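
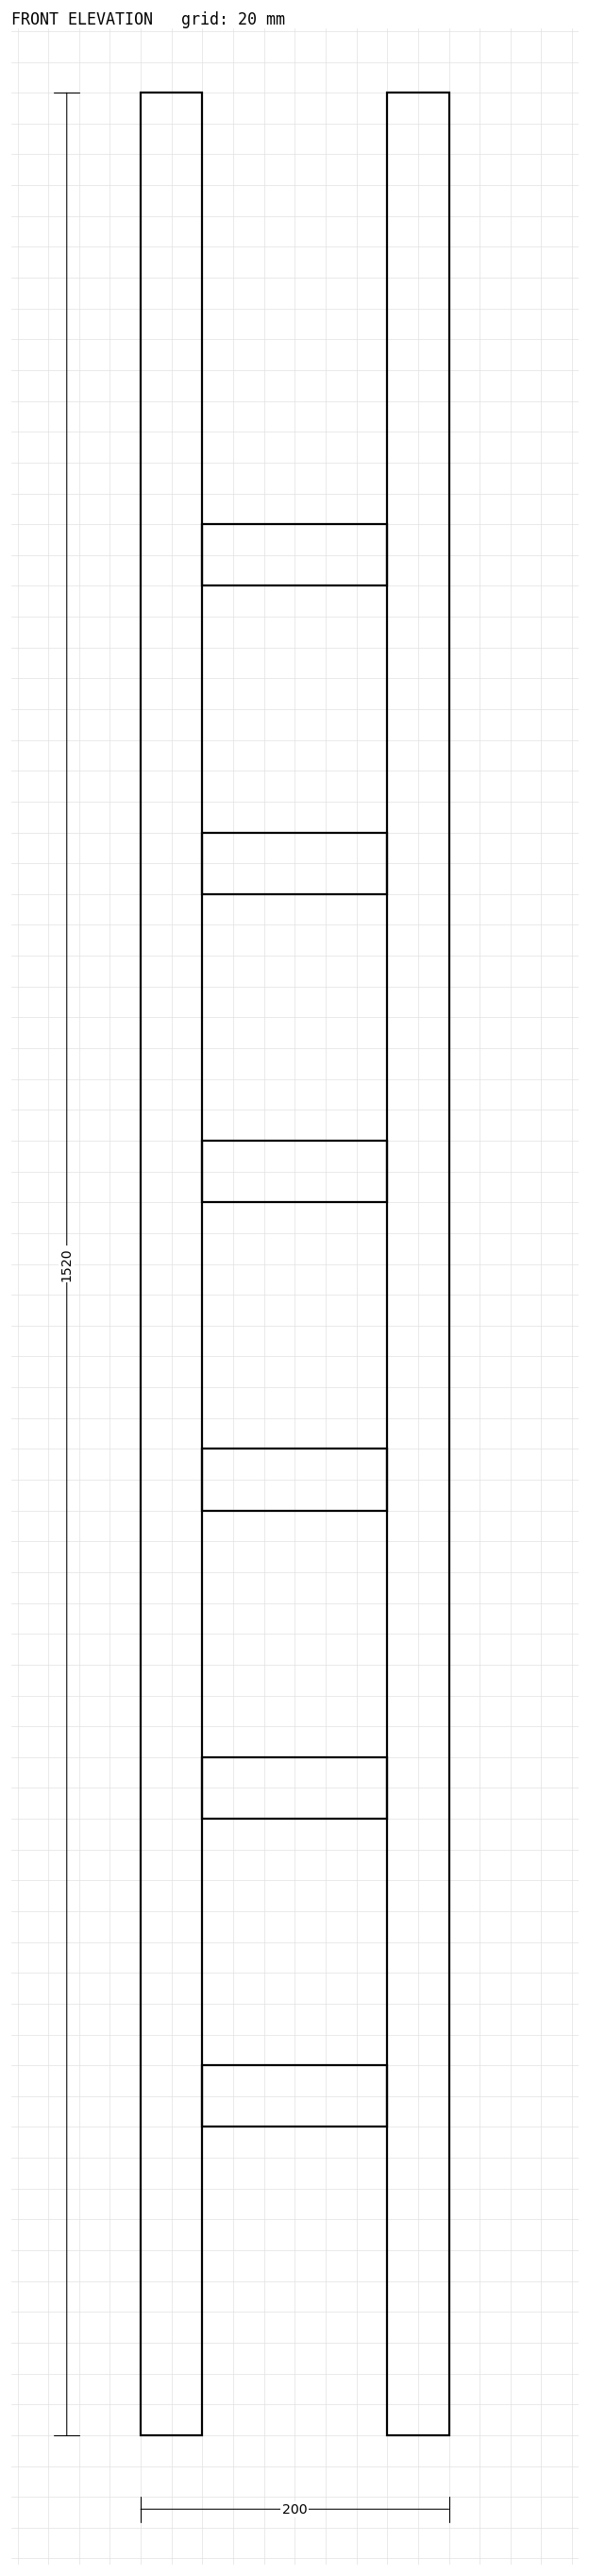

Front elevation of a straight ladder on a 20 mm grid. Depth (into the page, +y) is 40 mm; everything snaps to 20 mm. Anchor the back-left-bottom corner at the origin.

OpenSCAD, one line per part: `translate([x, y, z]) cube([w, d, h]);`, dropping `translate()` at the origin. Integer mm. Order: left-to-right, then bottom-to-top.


cube([40, 40, 1520]);
translate([40, 0, 200]) cube([120, 40, 40]);
translate([40, 0, 400]) cube([120, 40, 40]);
translate([40, 0, 600]) cube([120, 40, 40]);
translate([40, 0, 800]) cube([120, 40, 40]);
translate([40, 0, 1000]) cube([120, 40, 40]);
translate([40, 0, 1200]) cube([120, 40, 40]);
translate([160, 0, 0]) cube([40, 40, 1520]);


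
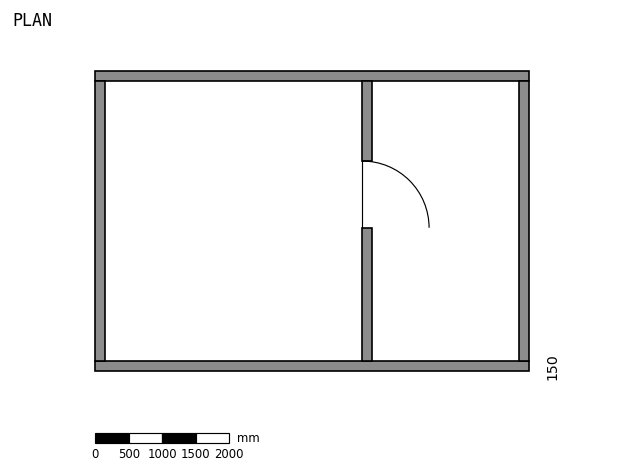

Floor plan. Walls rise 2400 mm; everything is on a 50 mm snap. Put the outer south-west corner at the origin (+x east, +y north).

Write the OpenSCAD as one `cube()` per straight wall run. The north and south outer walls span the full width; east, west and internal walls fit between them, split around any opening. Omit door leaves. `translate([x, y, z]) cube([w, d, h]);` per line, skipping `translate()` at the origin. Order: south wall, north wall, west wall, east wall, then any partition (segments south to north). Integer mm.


cube([6500, 150, 2400]);
translate([0, 4350, 0]) cube([6500, 150, 2400]);
translate([0, 150, 0]) cube([150, 4200, 2400]);
translate([6350, 150, 0]) cube([150, 4200, 2400]);
translate([4000, 150, 0]) cube([150, 2000, 2400]);
translate([4000, 3150, 0]) cube([150, 1200, 2400]);


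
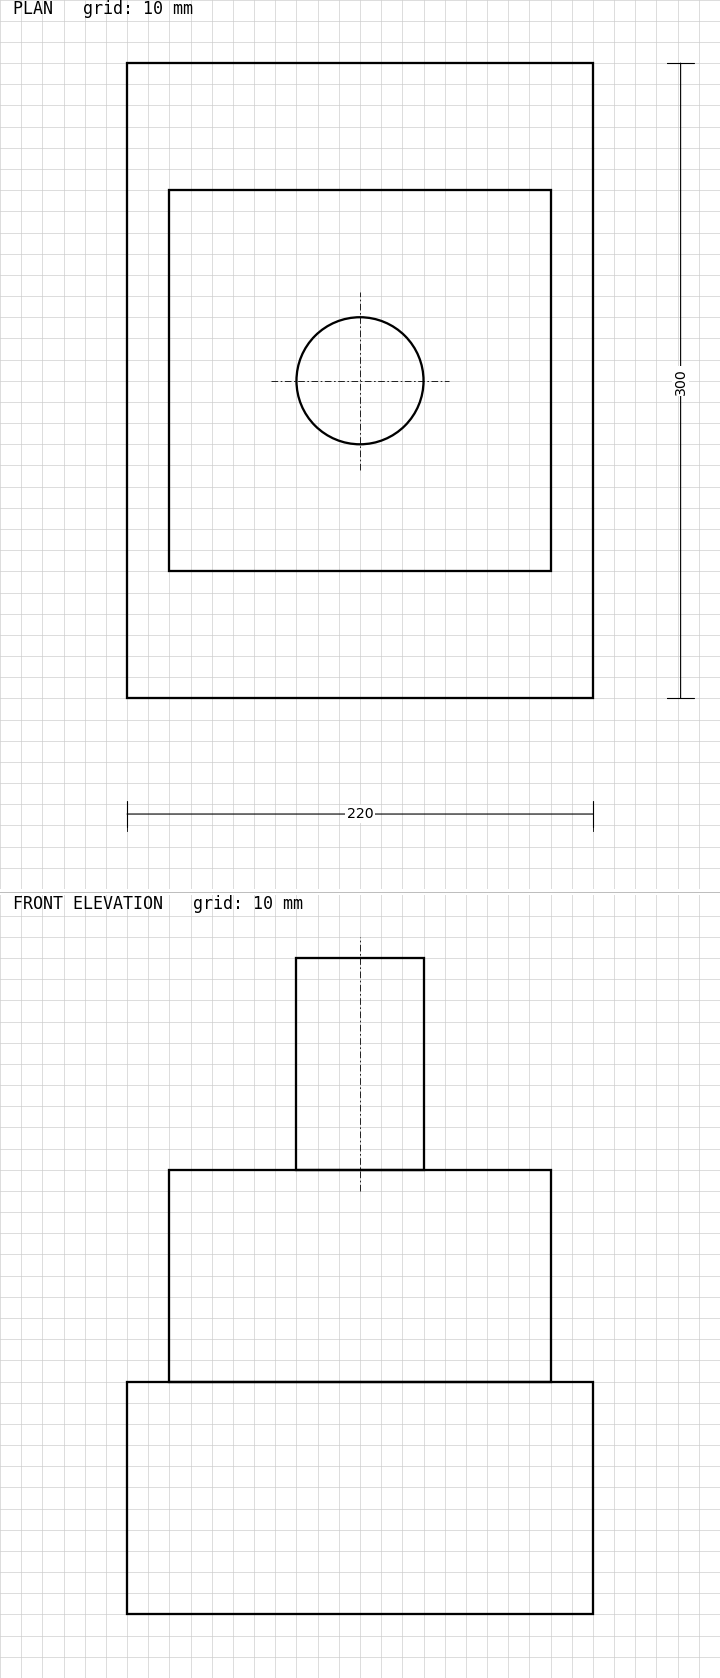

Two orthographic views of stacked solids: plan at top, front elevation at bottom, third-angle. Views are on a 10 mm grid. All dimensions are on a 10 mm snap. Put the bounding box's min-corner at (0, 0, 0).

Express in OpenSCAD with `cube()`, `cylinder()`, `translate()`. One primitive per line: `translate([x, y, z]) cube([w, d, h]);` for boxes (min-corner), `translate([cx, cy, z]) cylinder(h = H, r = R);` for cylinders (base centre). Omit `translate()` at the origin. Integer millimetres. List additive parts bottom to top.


cube([220, 300, 110]);
translate([20, 60, 110]) cube([180, 180, 100]);
translate([110, 150, 210]) cylinder(h = 100, r = 30);


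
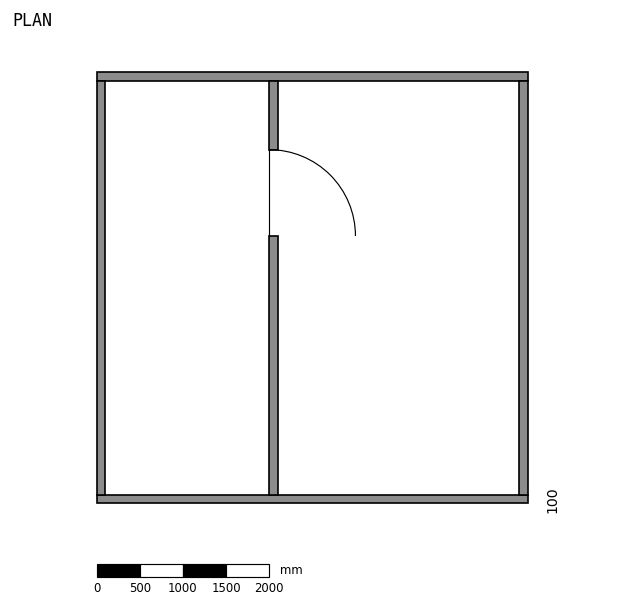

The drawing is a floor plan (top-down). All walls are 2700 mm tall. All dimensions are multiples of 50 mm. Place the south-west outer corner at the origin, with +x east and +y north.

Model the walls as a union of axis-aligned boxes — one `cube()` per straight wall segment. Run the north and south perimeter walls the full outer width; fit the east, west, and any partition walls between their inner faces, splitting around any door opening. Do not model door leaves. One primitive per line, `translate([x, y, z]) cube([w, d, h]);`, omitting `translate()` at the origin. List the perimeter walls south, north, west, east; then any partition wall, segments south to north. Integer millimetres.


cube([5000, 100, 2700]);
translate([0, 4900, 0]) cube([5000, 100, 2700]);
translate([0, 100, 0]) cube([100, 4800, 2700]);
translate([4900, 100, 0]) cube([100, 4800, 2700]);
translate([2000, 100, 0]) cube([100, 3000, 2700]);
translate([2000, 4100, 0]) cube([100, 800, 2700]);


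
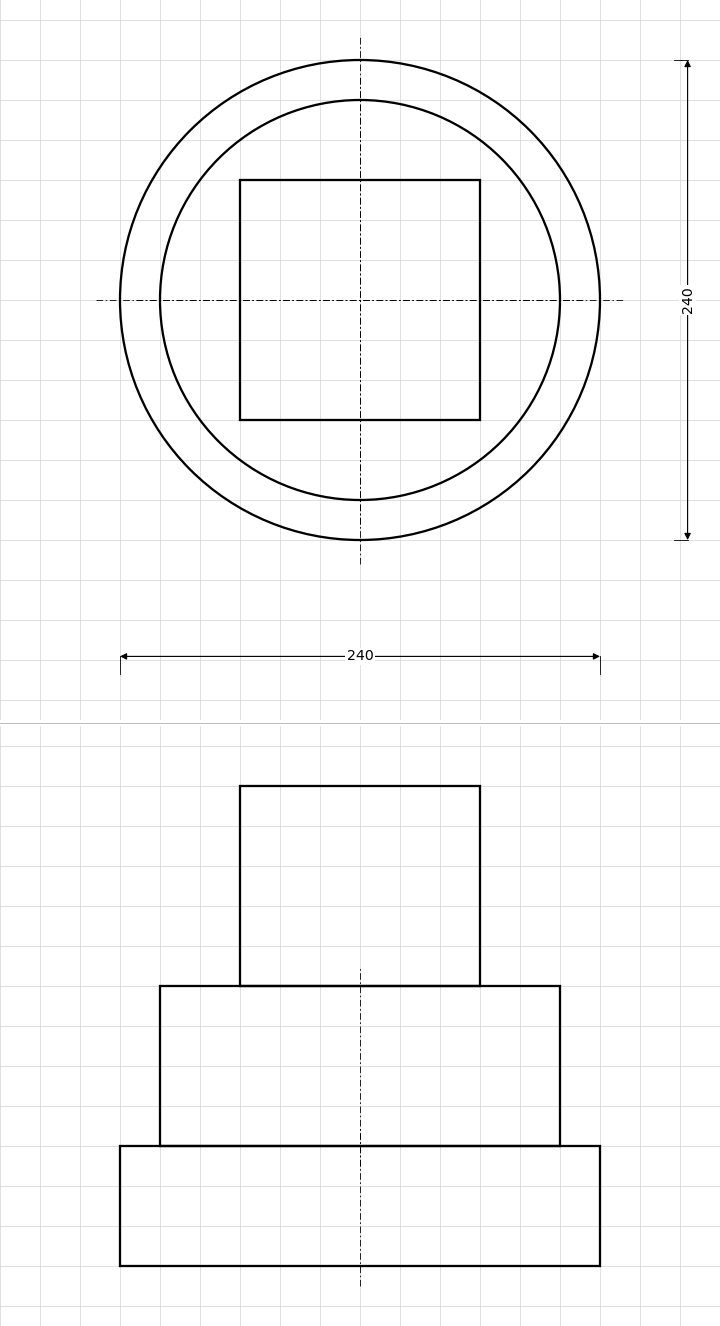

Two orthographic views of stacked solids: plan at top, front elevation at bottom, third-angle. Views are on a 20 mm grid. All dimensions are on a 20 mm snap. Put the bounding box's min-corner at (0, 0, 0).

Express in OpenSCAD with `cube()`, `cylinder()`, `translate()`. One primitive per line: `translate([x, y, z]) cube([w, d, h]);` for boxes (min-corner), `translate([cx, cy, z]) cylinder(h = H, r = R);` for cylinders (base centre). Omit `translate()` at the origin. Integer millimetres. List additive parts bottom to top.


translate([120, 120, 0]) cylinder(h = 60, r = 120);
translate([120, 120, 60]) cylinder(h = 80, r = 100);
translate([60, 60, 140]) cube([120, 120, 100]);


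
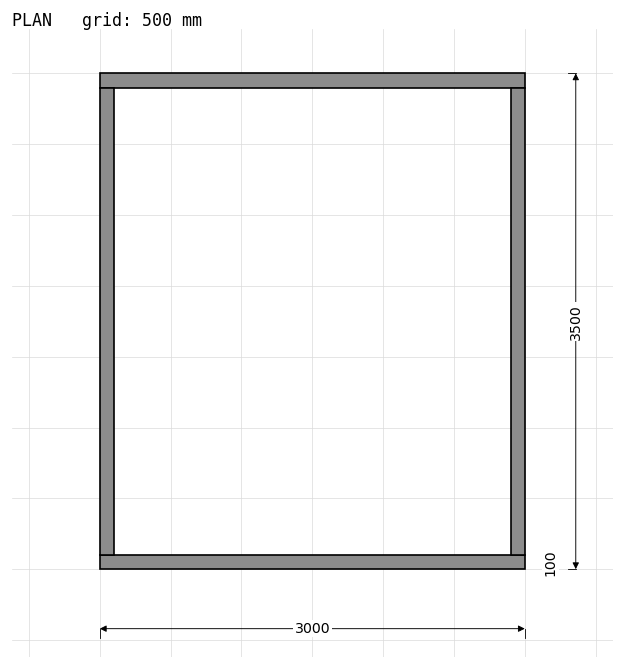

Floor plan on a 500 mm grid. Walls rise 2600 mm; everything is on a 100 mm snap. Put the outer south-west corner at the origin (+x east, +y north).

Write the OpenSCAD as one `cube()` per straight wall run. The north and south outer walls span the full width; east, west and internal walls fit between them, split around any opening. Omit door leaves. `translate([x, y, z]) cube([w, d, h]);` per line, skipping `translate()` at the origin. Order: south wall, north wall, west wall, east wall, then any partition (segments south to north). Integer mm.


cube([3000, 100, 2600]);
translate([0, 3400, 0]) cube([3000, 100, 2600]);
translate([0, 100, 0]) cube([100, 3300, 2600]);
translate([2900, 100, 0]) cube([100, 3300, 2600]);


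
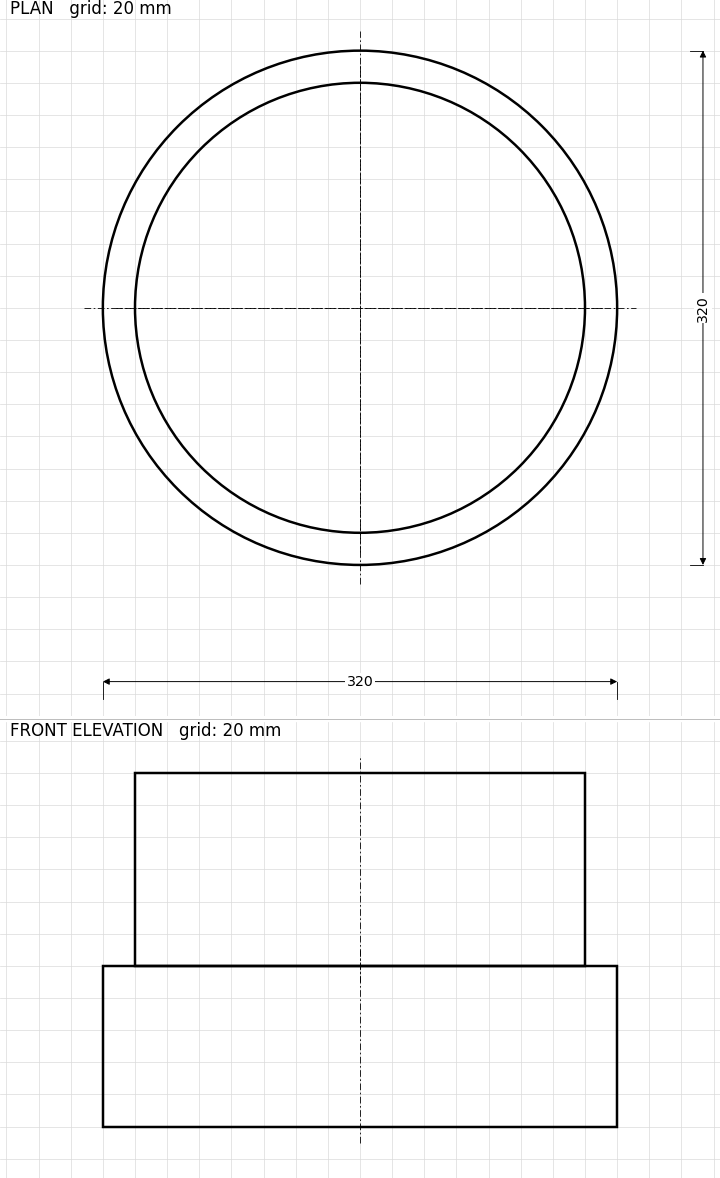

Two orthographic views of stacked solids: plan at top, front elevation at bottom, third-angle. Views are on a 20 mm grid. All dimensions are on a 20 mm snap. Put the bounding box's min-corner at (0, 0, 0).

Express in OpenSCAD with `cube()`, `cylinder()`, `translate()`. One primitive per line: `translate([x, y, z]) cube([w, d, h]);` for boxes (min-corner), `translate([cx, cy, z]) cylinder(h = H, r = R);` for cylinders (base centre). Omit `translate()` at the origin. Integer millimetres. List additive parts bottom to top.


translate([160, 160, 0]) cylinder(h = 100, r = 160);
translate([160, 160, 100]) cylinder(h = 120, r = 140);


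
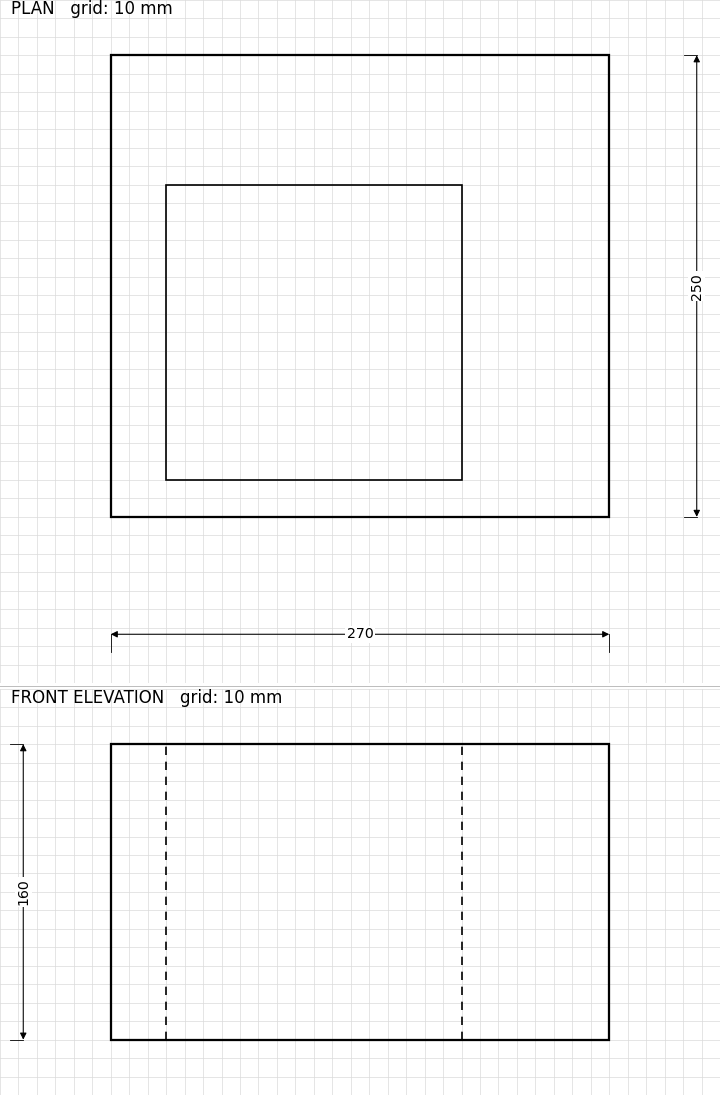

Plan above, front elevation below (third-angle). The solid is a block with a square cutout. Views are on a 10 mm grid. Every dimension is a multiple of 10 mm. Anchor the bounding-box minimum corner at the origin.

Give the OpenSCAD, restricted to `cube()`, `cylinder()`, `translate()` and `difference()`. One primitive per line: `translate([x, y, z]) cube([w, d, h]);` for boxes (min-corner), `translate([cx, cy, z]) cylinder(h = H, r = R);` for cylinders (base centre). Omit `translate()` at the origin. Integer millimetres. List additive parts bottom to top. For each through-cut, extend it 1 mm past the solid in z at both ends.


difference() {
  cube([270, 250, 160]);
  translate([30, 20, -1]) cube([160, 160, 162]);
}


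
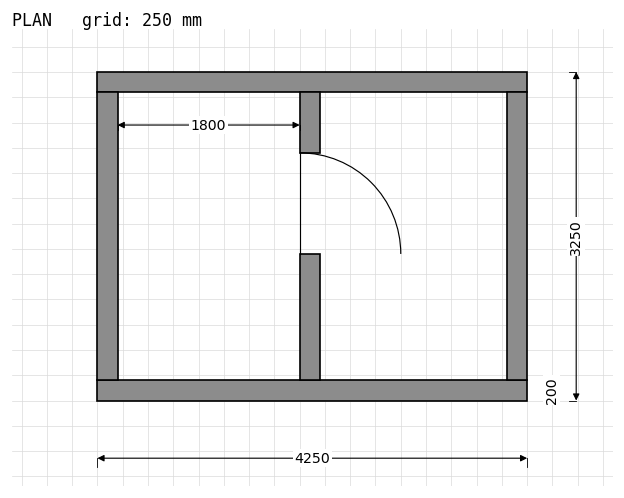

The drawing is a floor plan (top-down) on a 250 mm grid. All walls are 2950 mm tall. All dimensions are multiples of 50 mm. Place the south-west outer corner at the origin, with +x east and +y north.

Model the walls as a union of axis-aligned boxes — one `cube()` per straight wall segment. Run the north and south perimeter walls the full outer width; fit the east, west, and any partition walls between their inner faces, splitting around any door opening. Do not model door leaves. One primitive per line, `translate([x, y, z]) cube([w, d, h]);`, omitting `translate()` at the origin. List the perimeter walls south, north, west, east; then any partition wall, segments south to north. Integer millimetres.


cube([4250, 200, 2950]);
translate([0, 3050, 0]) cube([4250, 200, 2950]);
translate([0, 200, 0]) cube([200, 2850, 2950]);
translate([4050, 200, 0]) cube([200, 2850, 2950]);
translate([2000, 200, 0]) cube([200, 1250, 2950]);
translate([2000, 2450, 0]) cube([200, 600, 2950]);


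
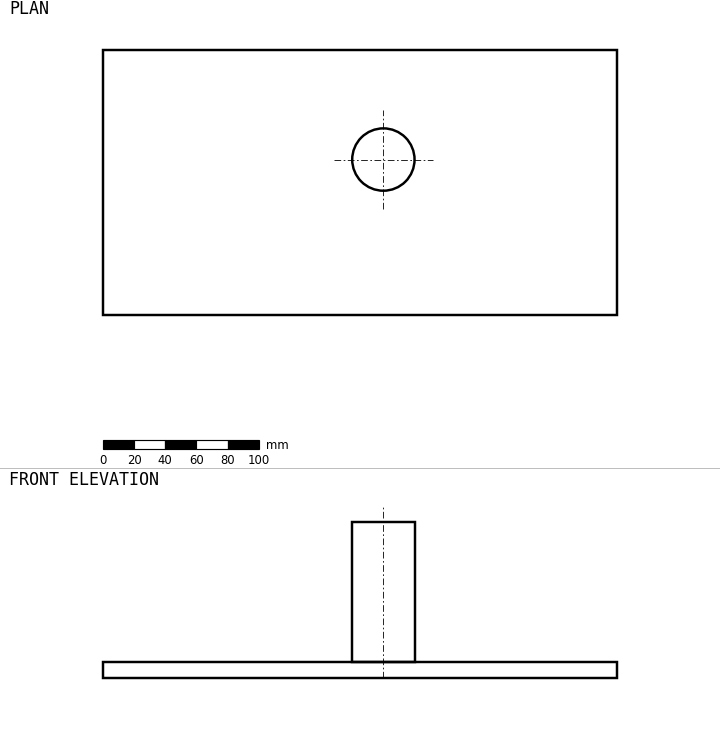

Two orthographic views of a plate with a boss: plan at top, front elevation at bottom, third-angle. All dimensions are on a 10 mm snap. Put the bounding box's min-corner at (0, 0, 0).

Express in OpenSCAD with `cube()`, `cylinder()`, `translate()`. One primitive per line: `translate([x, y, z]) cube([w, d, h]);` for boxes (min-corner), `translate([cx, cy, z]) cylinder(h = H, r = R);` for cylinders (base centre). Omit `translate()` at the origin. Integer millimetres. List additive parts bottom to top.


cube([330, 170, 10]);
translate([180, 100, 10]) cylinder(h = 90, r = 20);


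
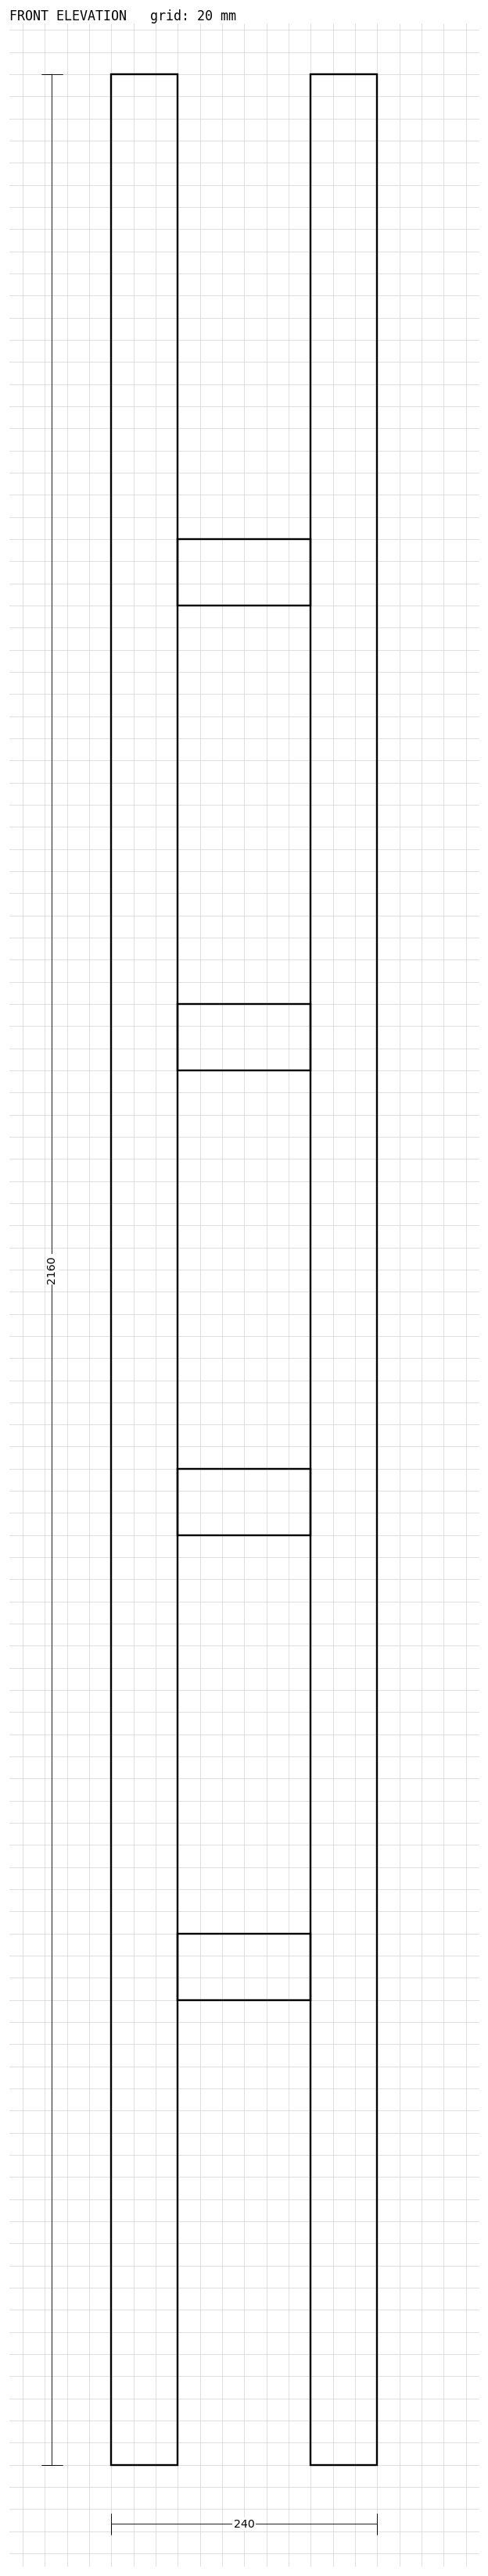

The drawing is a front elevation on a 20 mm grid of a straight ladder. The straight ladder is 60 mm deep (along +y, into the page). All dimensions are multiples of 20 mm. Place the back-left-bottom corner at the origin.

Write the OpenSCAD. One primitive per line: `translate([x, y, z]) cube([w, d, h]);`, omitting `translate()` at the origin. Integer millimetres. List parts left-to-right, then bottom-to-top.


cube([60, 60, 2160]);
translate([60, 0, 420]) cube([120, 60, 60]);
translate([60, 0, 840]) cube([120, 60, 60]);
translate([60, 0, 1260]) cube([120, 60, 60]);
translate([60, 0, 1680]) cube([120, 60, 60]);
translate([180, 0, 0]) cube([60, 60, 2160]);


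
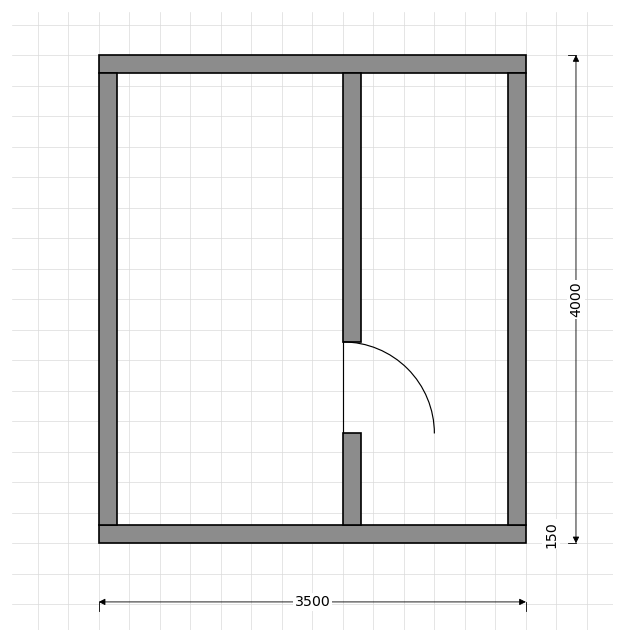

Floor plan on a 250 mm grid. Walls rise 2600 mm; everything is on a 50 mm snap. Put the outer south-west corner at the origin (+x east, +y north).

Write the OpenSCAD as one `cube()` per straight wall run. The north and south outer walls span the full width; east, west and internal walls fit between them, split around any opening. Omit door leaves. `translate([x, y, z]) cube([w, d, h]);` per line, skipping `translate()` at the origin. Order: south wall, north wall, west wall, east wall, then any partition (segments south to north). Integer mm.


cube([3500, 150, 2600]);
translate([0, 3850, 0]) cube([3500, 150, 2600]);
translate([0, 150, 0]) cube([150, 3700, 2600]);
translate([3350, 150, 0]) cube([150, 3700, 2600]);
translate([2000, 150, 0]) cube([150, 750, 2600]);
translate([2000, 1650, 0]) cube([150, 2200, 2600]);


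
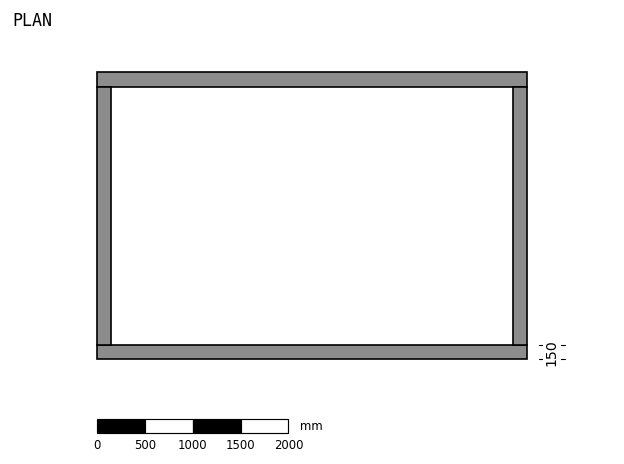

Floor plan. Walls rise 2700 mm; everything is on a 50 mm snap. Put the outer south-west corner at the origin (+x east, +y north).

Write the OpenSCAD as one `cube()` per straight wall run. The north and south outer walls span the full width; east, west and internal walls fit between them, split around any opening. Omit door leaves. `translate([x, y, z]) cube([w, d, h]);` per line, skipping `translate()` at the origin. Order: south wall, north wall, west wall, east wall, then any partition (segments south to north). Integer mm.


cube([4500, 150, 2700]);
translate([0, 2850, 0]) cube([4500, 150, 2700]);
translate([0, 150, 0]) cube([150, 2700, 2700]);
translate([4350, 150, 0]) cube([150, 2700, 2700]);


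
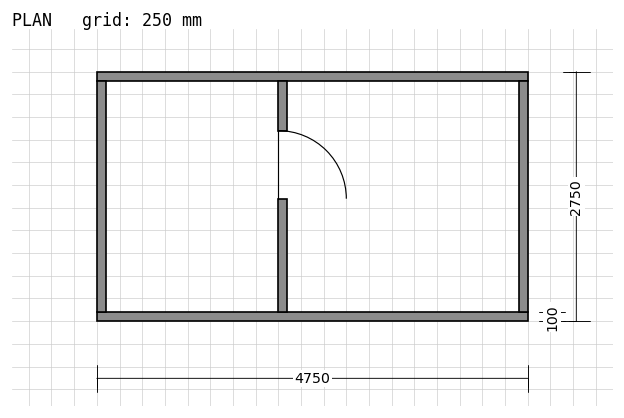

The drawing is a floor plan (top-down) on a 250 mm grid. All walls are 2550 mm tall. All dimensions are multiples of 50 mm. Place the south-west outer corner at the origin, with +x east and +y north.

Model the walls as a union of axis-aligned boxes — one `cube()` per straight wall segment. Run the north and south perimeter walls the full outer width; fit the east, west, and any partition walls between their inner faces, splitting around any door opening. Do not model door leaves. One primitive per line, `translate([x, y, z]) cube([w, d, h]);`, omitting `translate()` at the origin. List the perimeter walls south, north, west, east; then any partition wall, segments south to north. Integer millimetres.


cube([4750, 100, 2550]);
translate([0, 2650, 0]) cube([4750, 100, 2550]);
translate([0, 100, 0]) cube([100, 2550, 2550]);
translate([4650, 100, 0]) cube([100, 2550, 2550]);
translate([2000, 100, 0]) cube([100, 1250, 2550]);
translate([2000, 2100, 0]) cube([100, 550, 2550]);


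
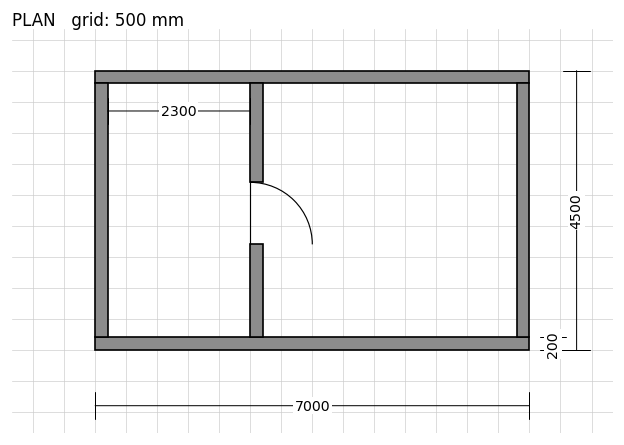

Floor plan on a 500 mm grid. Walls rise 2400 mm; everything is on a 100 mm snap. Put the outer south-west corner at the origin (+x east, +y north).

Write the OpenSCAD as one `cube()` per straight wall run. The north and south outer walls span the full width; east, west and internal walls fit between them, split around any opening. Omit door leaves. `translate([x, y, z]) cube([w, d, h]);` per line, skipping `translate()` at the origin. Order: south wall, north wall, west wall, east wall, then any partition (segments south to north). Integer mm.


cube([7000, 200, 2400]);
translate([0, 4300, 0]) cube([7000, 200, 2400]);
translate([0, 200, 0]) cube([200, 4100, 2400]);
translate([6800, 200, 0]) cube([200, 4100, 2400]);
translate([2500, 200, 0]) cube([200, 1500, 2400]);
translate([2500, 2700, 0]) cube([200, 1600, 2400]);


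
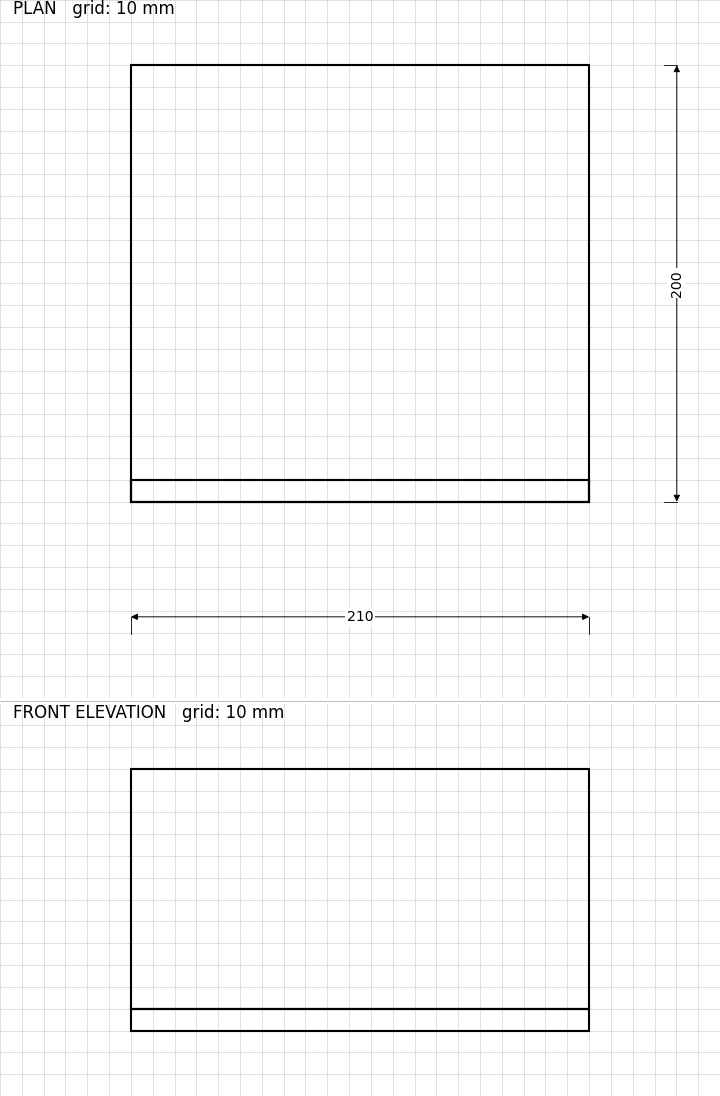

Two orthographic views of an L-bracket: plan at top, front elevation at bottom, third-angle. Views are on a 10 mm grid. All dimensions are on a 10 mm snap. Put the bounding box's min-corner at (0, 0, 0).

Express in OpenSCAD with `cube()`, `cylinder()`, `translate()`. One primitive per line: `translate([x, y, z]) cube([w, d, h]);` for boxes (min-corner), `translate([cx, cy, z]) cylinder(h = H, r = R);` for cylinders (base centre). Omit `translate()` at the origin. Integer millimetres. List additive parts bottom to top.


cube([210, 200, 10]);
translate([0, 0, 10]) cube([210, 10, 110]);


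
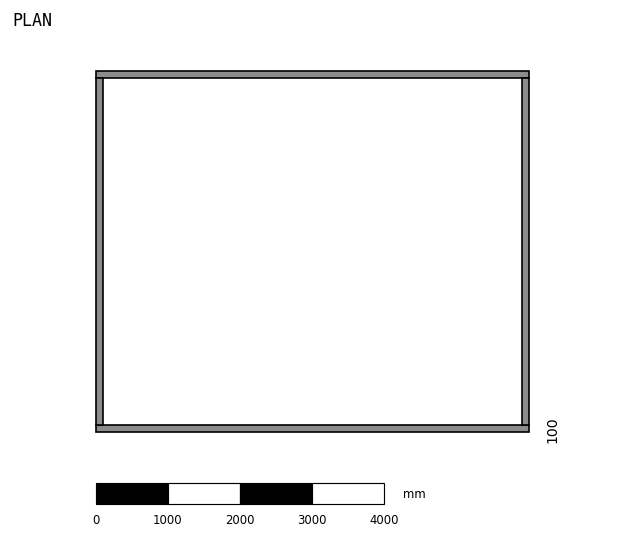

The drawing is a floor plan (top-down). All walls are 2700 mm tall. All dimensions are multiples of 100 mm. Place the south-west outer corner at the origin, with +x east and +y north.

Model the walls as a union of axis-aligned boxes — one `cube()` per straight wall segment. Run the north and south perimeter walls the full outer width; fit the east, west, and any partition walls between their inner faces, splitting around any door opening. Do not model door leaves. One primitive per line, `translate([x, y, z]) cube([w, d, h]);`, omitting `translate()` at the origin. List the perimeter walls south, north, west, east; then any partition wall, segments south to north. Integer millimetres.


cube([6000, 100, 2700]);
translate([0, 4900, 0]) cube([6000, 100, 2700]);
translate([0, 100, 0]) cube([100, 4800, 2700]);
translate([5900, 100, 0]) cube([100, 4800, 2700]);


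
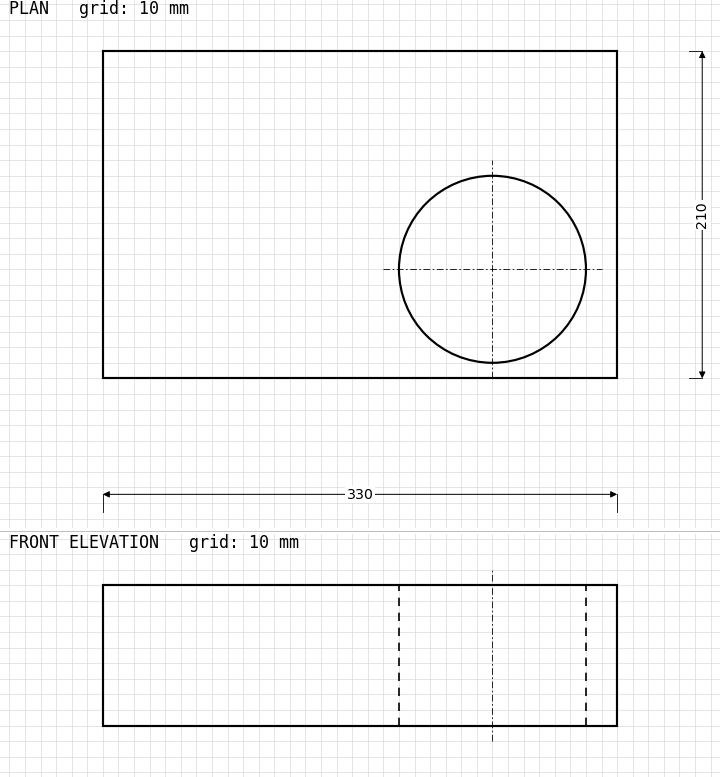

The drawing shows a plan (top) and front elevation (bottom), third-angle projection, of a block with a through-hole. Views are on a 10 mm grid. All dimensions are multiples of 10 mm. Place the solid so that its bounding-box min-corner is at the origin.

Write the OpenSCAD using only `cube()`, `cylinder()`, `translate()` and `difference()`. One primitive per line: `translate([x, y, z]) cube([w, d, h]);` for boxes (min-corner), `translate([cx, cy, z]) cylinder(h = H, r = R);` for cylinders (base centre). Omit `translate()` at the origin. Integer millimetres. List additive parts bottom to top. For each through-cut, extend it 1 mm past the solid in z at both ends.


difference() {
  cube([330, 210, 90]);
  translate([250, 70, -1]) cylinder(h = 92, r = 60);
}


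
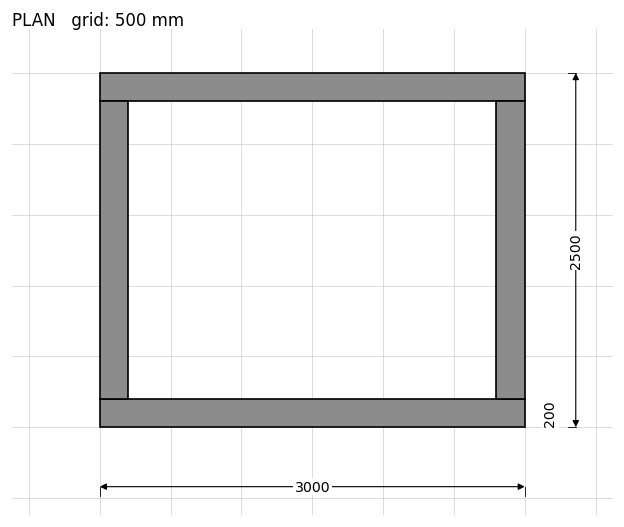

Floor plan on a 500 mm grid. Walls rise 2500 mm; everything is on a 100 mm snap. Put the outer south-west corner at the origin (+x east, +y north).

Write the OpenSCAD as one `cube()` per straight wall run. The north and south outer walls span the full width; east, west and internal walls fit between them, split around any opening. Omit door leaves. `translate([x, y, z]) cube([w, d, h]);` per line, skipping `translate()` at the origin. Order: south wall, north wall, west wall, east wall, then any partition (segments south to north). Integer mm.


cube([3000, 200, 2500]);
translate([0, 2300, 0]) cube([3000, 200, 2500]);
translate([0, 200, 0]) cube([200, 2100, 2500]);
translate([2800, 200, 0]) cube([200, 2100, 2500]);


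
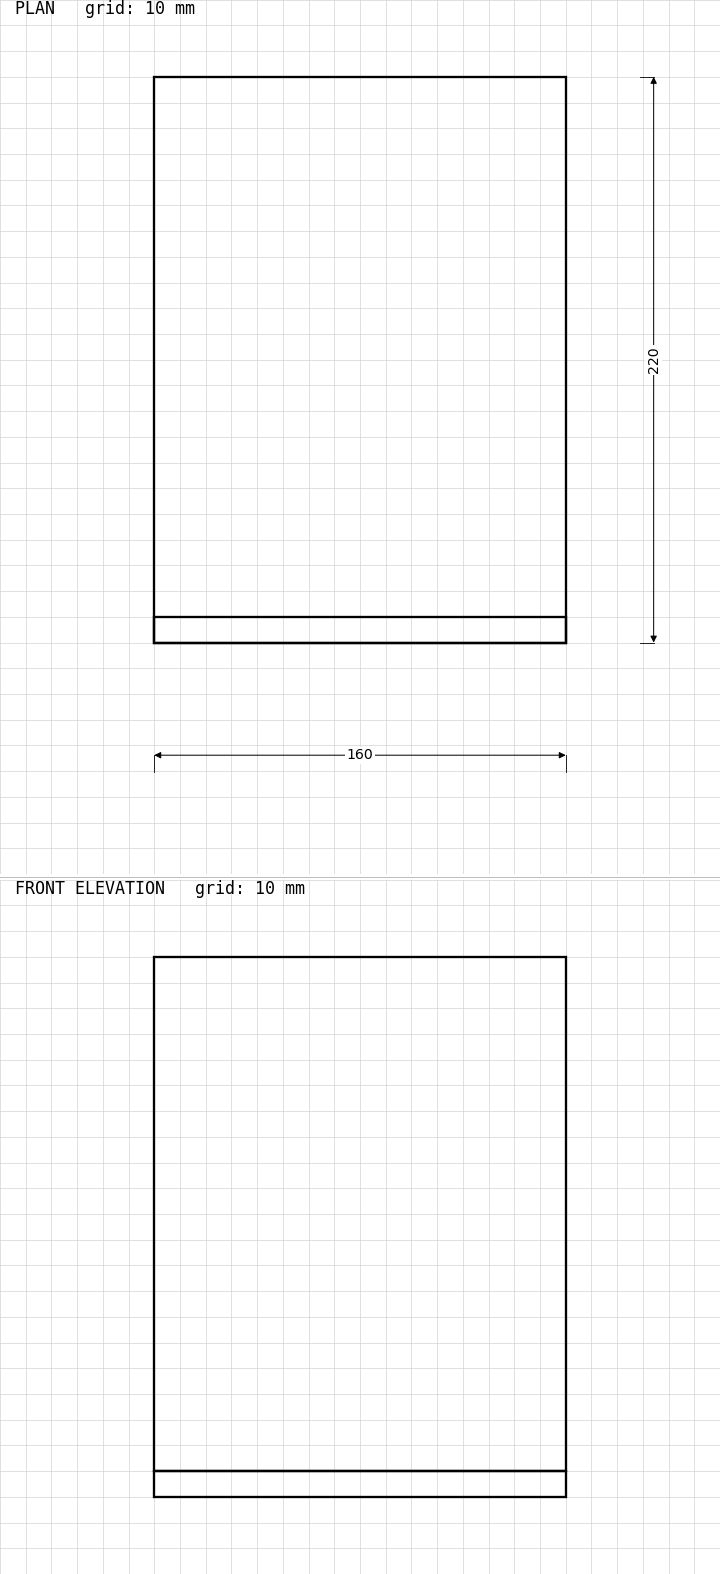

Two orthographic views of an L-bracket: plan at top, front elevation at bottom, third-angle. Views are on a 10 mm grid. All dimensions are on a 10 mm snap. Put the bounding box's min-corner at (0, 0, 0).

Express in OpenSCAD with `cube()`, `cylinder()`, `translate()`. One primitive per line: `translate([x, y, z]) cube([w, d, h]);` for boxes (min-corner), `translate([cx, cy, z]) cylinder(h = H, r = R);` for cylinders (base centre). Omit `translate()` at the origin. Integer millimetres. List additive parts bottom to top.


cube([160, 220, 10]);
translate([0, 0, 10]) cube([160, 10, 200]);


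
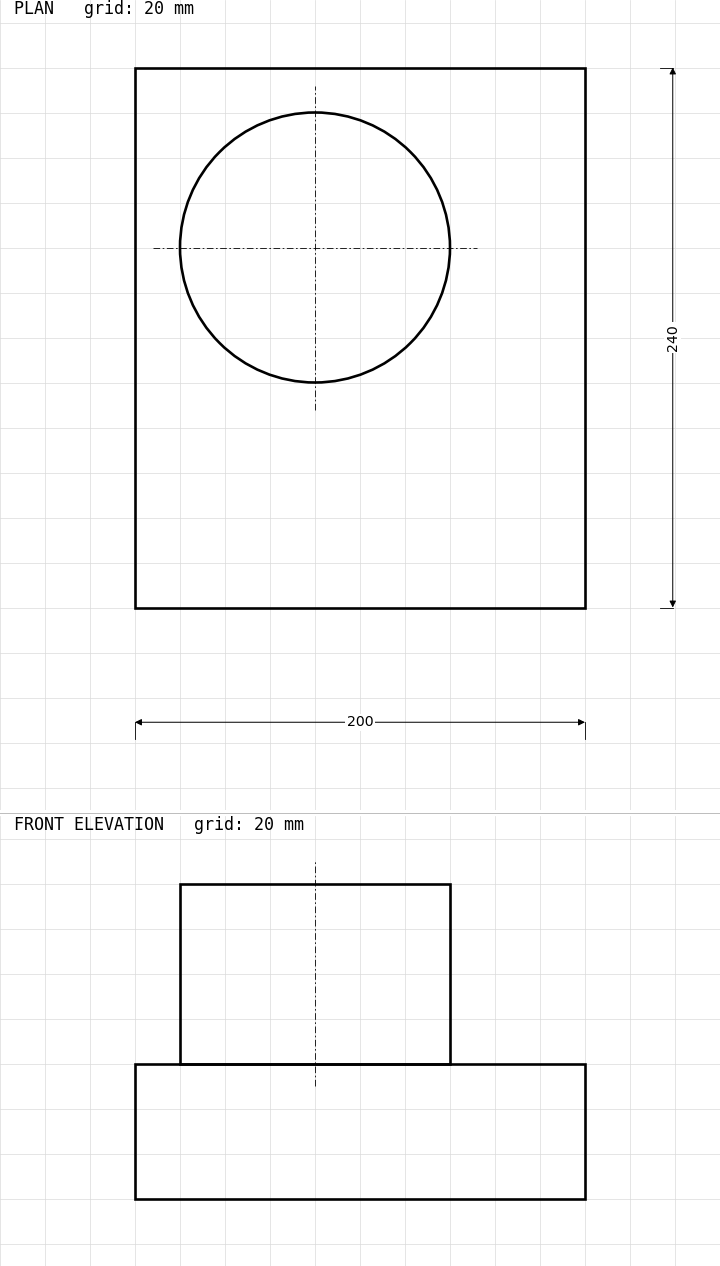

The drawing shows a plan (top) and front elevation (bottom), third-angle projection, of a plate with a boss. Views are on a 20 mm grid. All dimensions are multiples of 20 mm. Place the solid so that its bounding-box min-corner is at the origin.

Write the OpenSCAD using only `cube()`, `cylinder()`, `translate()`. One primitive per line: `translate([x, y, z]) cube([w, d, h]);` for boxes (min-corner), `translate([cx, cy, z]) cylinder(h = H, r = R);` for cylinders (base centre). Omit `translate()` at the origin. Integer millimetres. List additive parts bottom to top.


cube([200, 240, 60]);
translate([80, 160, 60]) cylinder(h = 80, r = 60);


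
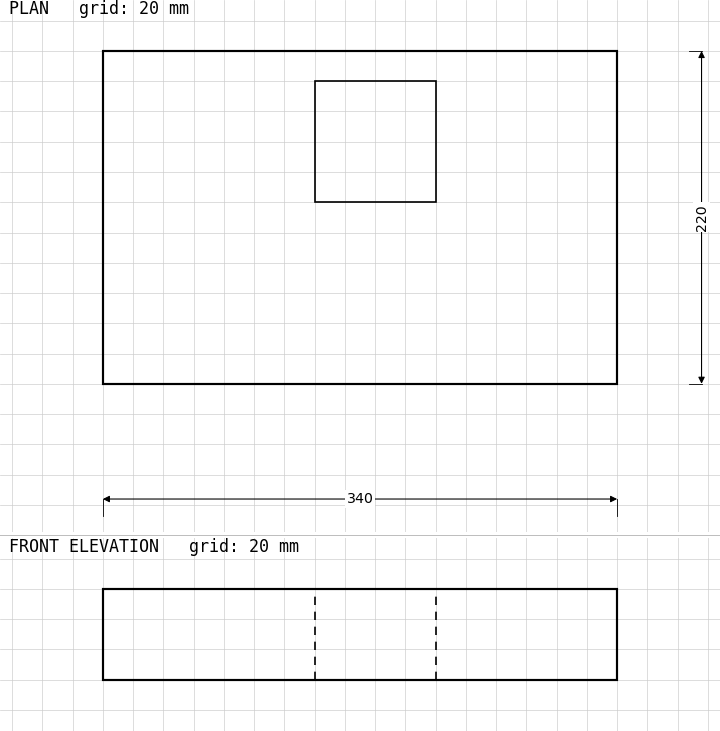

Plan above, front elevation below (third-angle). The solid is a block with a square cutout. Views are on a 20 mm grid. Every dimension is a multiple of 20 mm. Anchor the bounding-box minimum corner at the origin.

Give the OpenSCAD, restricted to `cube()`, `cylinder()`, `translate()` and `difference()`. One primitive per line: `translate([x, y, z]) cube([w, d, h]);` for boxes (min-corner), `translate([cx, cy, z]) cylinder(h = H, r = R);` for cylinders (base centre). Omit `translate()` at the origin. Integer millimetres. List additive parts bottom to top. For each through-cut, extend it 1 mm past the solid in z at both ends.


difference() {
  cube([340, 220, 60]);
  translate([140, 120, -1]) cube([80, 80, 62]);
}


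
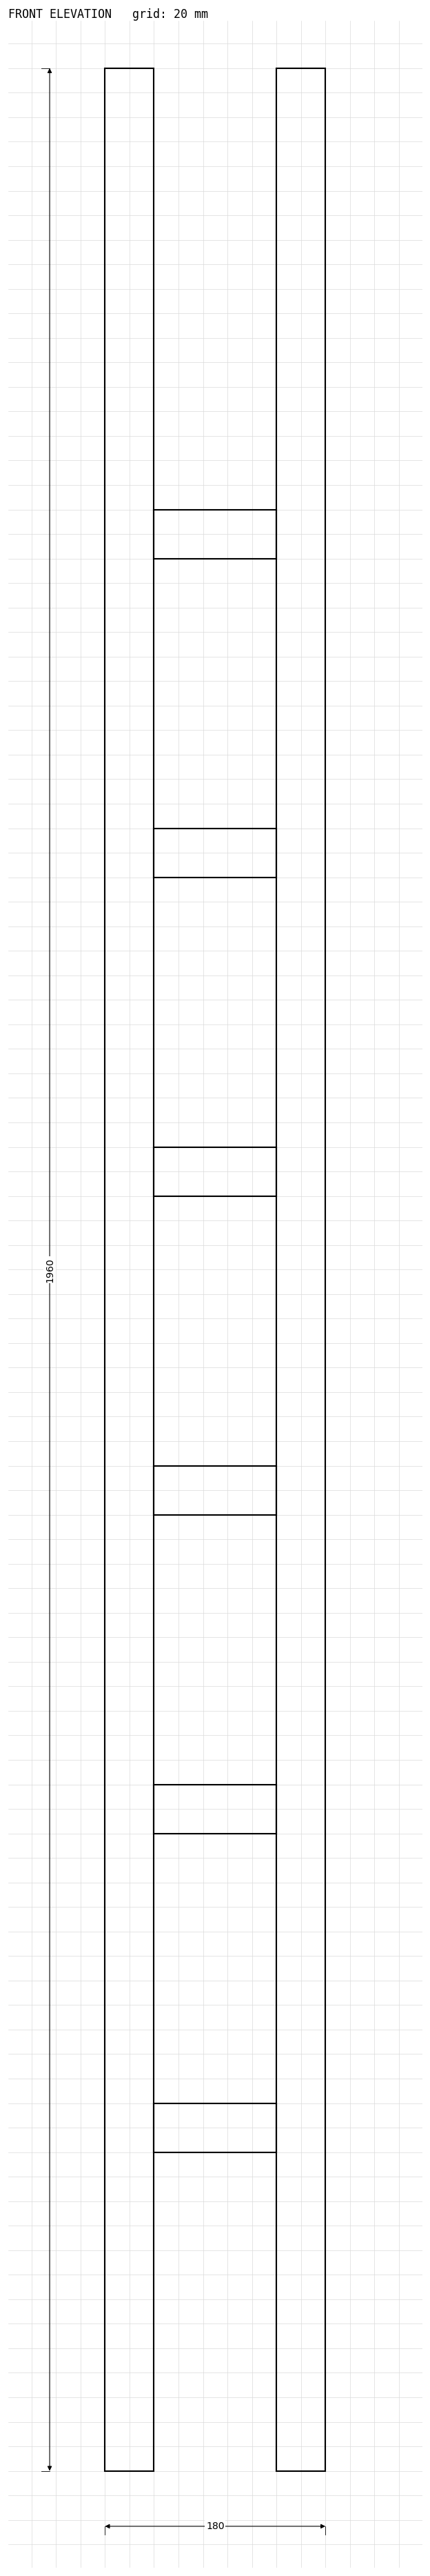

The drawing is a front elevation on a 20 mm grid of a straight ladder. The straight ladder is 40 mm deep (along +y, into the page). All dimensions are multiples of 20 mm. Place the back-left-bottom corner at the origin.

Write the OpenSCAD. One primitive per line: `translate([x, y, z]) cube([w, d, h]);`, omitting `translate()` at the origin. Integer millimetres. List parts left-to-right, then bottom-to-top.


cube([40, 40, 1960]);
translate([40, 0, 260]) cube([100, 40, 40]);
translate([40, 0, 520]) cube([100, 40, 40]);
translate([40, 0, 780]) cube([100, 40, 40]);
translate([40, 0, 1040]) cube([100, 40, 40]);
translate([40, 0, 1300]) cube([100, 40, 40]);
translate([40, 0, 1560]) cube([100, 40, 40]);
translate([140, 0, 0]) cube([40, 40, 1960]);


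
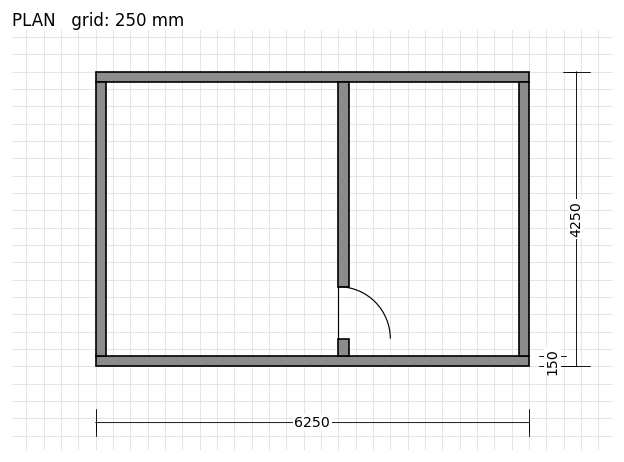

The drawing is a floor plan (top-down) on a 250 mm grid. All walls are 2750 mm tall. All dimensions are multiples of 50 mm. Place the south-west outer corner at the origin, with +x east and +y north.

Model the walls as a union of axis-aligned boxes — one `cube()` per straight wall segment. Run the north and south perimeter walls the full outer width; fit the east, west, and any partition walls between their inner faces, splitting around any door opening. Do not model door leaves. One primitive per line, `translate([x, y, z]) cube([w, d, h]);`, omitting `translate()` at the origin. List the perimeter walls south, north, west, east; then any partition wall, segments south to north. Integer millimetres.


cube([6250, 150, 2750]);
translate([0, 4100, 0]) cube([6250, 150, 2750]);
translate([0, 150, 0]) cube([150, 3950, 2750]);
translate([6100, 150, 0]) cube([150, 3950, 2750]);
translate([3500, 150, 0]) cube([150, 250, 2750]);
translate([3500, 1150, 0]) cube([150, 2950, 2750]);


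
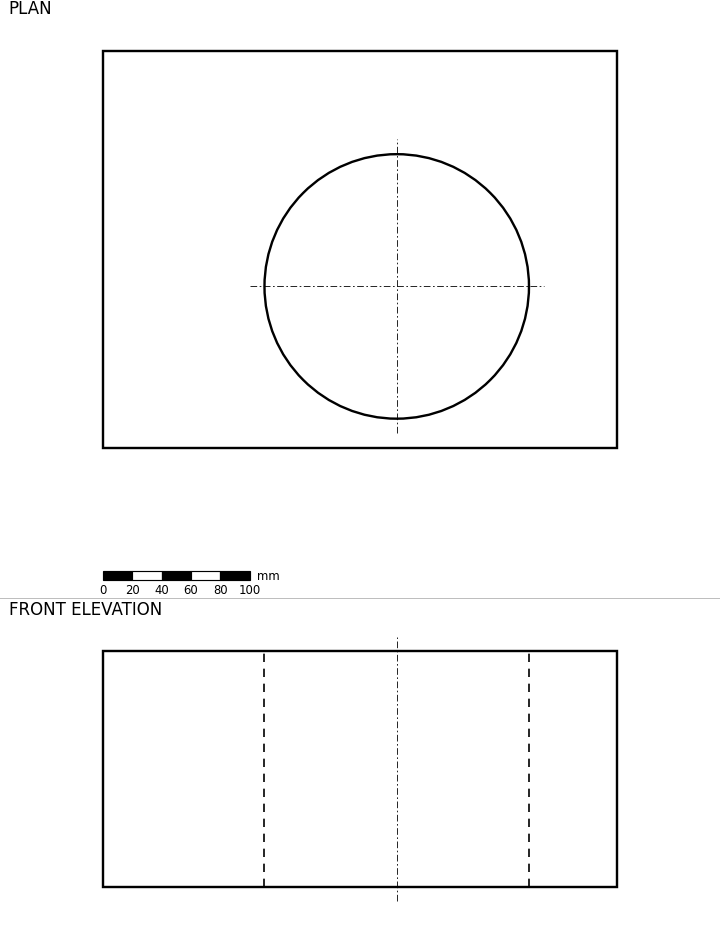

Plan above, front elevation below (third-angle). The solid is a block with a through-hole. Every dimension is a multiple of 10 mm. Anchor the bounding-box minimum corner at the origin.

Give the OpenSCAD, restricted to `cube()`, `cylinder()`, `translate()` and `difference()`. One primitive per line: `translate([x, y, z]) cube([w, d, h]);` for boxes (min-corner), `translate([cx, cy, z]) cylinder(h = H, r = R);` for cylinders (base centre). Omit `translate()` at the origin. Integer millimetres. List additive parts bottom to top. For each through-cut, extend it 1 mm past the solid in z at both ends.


difference() {
  cube([350, 270, 160]);
  translate([200, 110, -1]) cylinder(h = 162, r = 90);
}


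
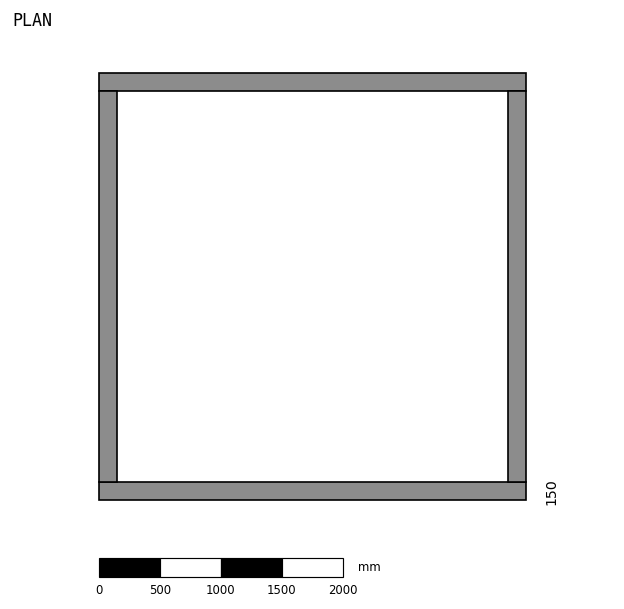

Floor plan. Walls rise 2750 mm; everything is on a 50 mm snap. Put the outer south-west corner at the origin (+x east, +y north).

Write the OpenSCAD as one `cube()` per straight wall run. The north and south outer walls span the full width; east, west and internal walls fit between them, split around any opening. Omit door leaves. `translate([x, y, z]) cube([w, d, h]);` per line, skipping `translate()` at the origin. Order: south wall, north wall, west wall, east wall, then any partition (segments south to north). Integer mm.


cube([3500, 150, 2750]);
translate([0, 3350, 0]) cube([3500, 150, 2750]);
translate([0, 150, 0]) cube([150, 3200, 2750]);
translate([3350, 150, 0]) cube([150, 3200, 2750]);


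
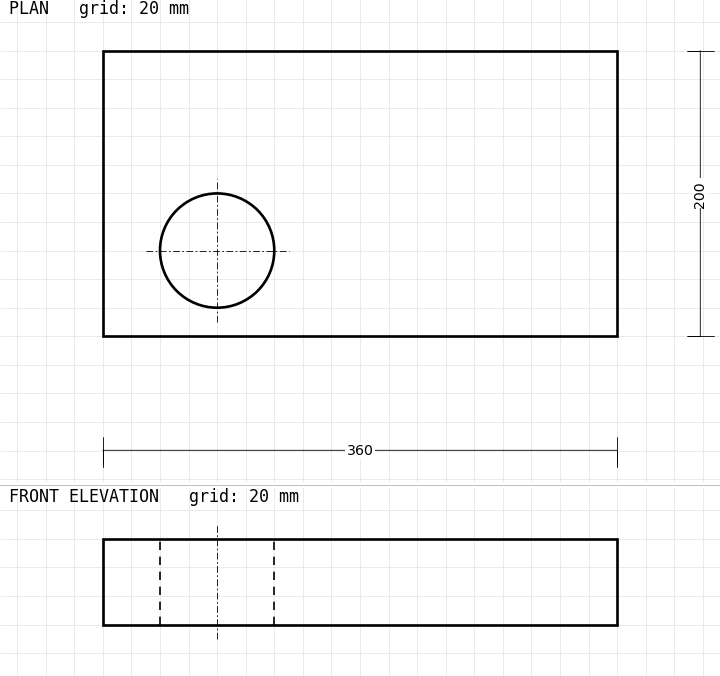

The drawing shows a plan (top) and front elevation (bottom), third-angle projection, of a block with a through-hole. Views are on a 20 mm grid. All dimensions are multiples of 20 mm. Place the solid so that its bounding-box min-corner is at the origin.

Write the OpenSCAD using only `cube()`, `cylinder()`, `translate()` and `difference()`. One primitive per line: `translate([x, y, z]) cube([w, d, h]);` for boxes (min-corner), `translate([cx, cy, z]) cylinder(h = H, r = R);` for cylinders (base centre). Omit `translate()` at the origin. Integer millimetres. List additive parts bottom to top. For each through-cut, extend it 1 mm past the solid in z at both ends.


difference() {
  cube([360, 200, 60]);
  translate([80, 60, -1]) cylinder(h = 62, r = 40);
}


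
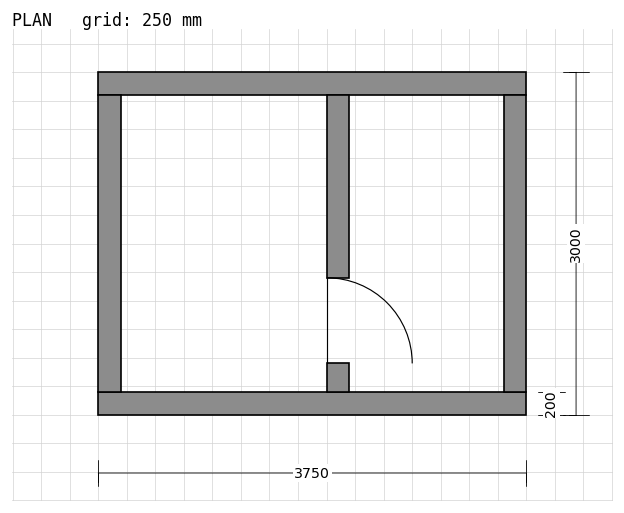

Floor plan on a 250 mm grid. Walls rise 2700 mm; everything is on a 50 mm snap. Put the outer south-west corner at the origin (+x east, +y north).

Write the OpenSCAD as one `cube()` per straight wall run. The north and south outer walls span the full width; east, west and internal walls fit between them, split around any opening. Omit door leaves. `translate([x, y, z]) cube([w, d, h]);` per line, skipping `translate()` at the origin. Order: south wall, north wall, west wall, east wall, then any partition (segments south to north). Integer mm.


cube([3750, 200, 2700]);
translate([0, 2800, 0]) cube([3750, 200, 2700]);
translate([0, 200, 0]) cube([200, 2600, 2700]);
translate([3550, 200, 0]) cube([200, 2600, 2700]);
translate([2000, 200, 0]) cube([200, 250, 2700]);
translate([2000, 1200, 0]) cube([200, 1600, 2700]);


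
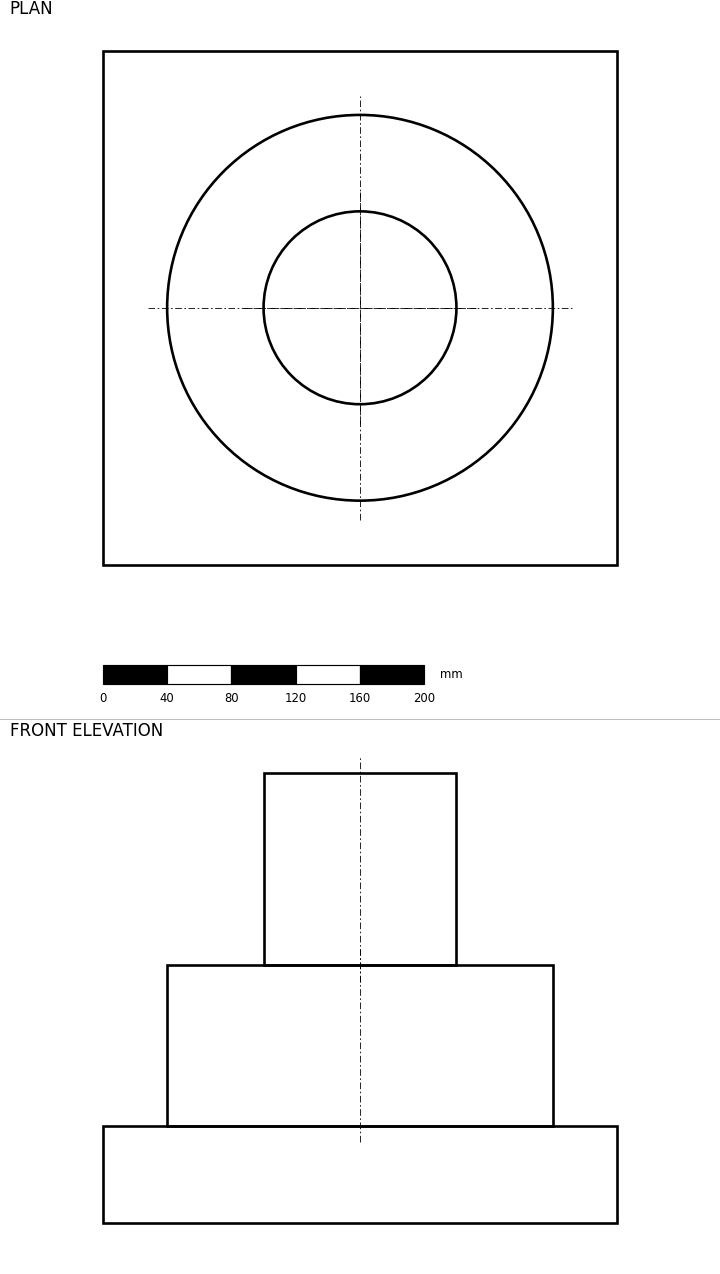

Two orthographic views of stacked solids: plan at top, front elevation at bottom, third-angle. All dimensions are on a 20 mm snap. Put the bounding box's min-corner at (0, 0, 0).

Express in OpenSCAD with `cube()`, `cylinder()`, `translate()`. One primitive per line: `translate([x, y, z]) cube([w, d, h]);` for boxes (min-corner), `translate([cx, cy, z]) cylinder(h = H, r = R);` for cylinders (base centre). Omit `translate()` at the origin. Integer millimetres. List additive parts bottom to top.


cube([320, 320, 60]);
translate([160, 160, 60]) cylinder(h = 100, r = 120);
translate([160, 160, 160]) cylinder(h = 120, r = 60);


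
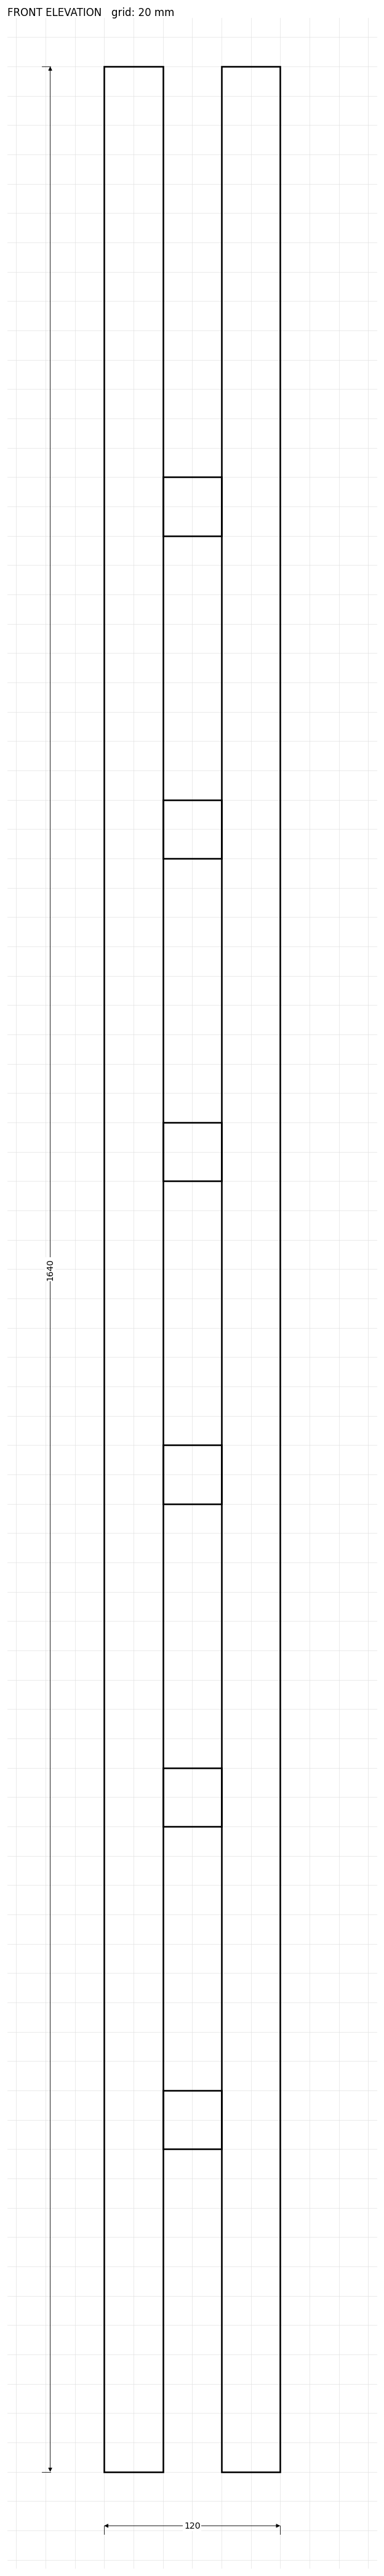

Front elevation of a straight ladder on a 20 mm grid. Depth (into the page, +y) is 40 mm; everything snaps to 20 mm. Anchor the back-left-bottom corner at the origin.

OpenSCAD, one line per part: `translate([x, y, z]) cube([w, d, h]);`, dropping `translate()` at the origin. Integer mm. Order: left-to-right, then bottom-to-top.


cube([40, 40, 1640]);
translate([40, 0, 220]) cube([40, 40, 40]);
translate([40, 0, 440]) cube([40, 40, 40]);
translate([40, 0, 660]) cube([40, 40, 40]);
translate([40, 0, 880]) cube([40, 40, 40]);
translate([40, 0, 1100]) cube([40, 40, 40]);
translate([40, 0, 1320]) cube([40, 40, 40]);
translate([80, 0, 0]) cube([40, 40, 1640]);


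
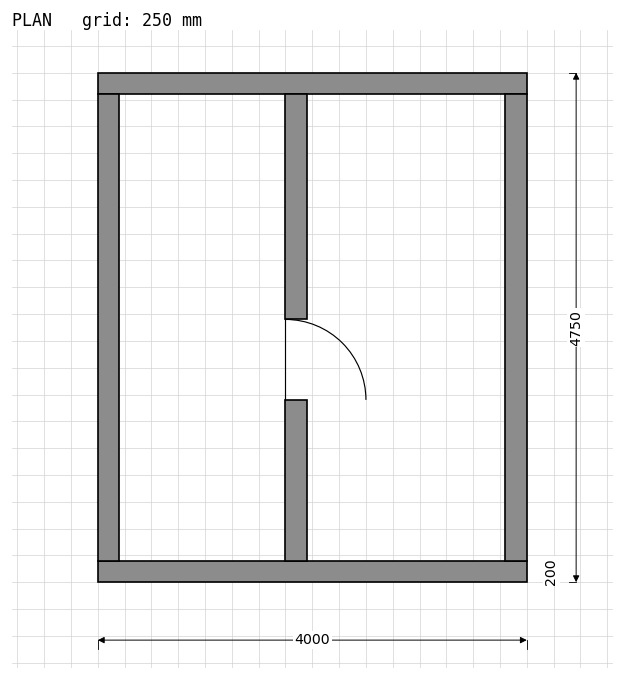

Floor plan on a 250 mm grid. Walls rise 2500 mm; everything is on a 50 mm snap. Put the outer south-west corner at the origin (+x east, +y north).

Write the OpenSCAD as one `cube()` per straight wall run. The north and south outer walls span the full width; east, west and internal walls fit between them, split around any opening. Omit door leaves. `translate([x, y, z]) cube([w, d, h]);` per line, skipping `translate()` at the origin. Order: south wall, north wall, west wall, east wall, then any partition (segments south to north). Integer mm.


cube([4000, 200, 2500]);
translate([0, 4550, 0]) cube([4000, 200, 2500]);
translate([0, 200, 0]) cube([200, 4350, 2500]);
translate([3800, 200, 0]) cube([200, 4350, 2500]);
translate([1750, 200, 0]) cube([200, 1500, 2500]);
translate([1750, 2450, 0]) cube([200, 2100, 2500]);


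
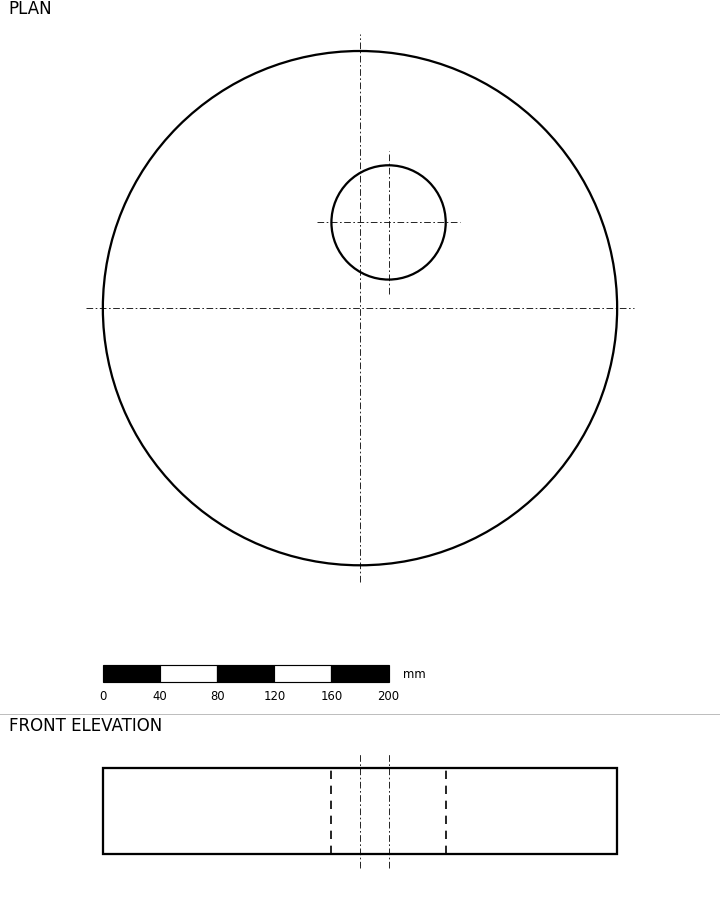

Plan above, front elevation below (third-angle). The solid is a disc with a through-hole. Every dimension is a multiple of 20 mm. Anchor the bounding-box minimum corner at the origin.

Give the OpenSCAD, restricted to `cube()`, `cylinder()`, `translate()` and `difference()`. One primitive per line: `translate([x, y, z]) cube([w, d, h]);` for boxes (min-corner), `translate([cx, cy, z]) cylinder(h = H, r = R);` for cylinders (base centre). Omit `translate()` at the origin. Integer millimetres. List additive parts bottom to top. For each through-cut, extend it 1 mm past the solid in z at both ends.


difference() {
  translate([180, 180, 0]) cylinder(h = 60, r = 180);
  translate([200, 240, -1]) cylinder(h = 62, r = 40);
}


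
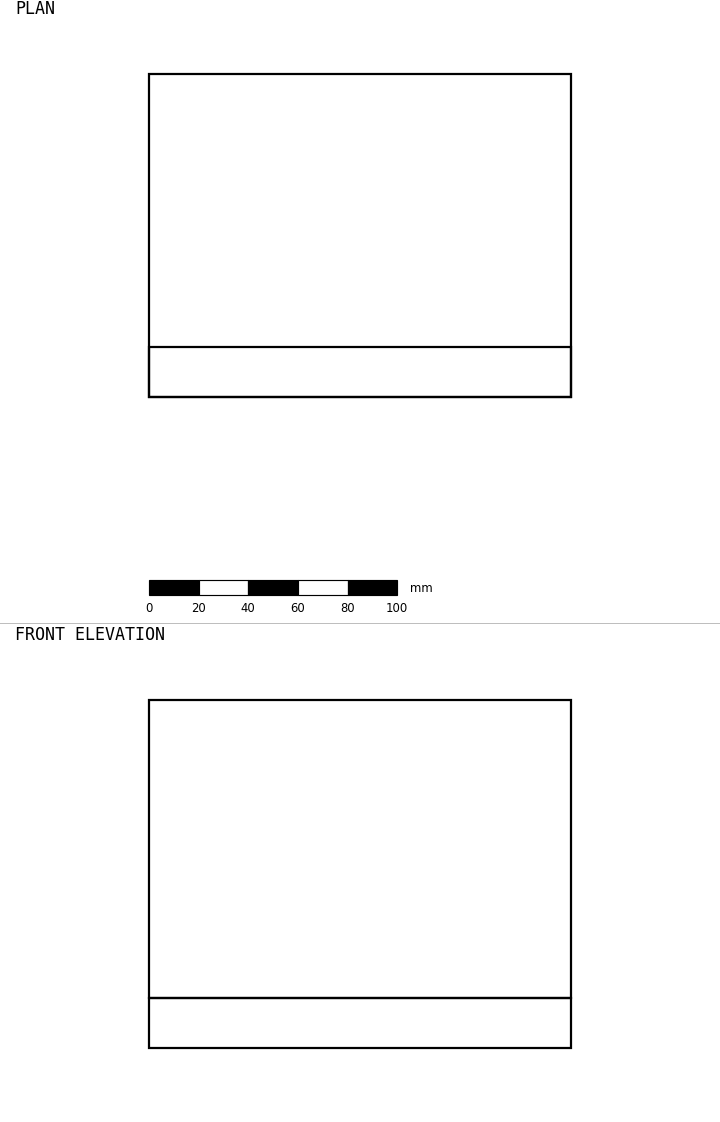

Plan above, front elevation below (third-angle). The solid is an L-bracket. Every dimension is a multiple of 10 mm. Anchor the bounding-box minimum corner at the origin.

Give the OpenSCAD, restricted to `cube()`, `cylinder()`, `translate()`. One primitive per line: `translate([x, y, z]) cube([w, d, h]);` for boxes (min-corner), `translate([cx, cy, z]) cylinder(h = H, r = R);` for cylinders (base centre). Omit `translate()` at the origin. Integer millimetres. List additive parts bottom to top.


cube([170, 130, 20]);
translate([0, 0, 20]) cube([170, 20, 120]);


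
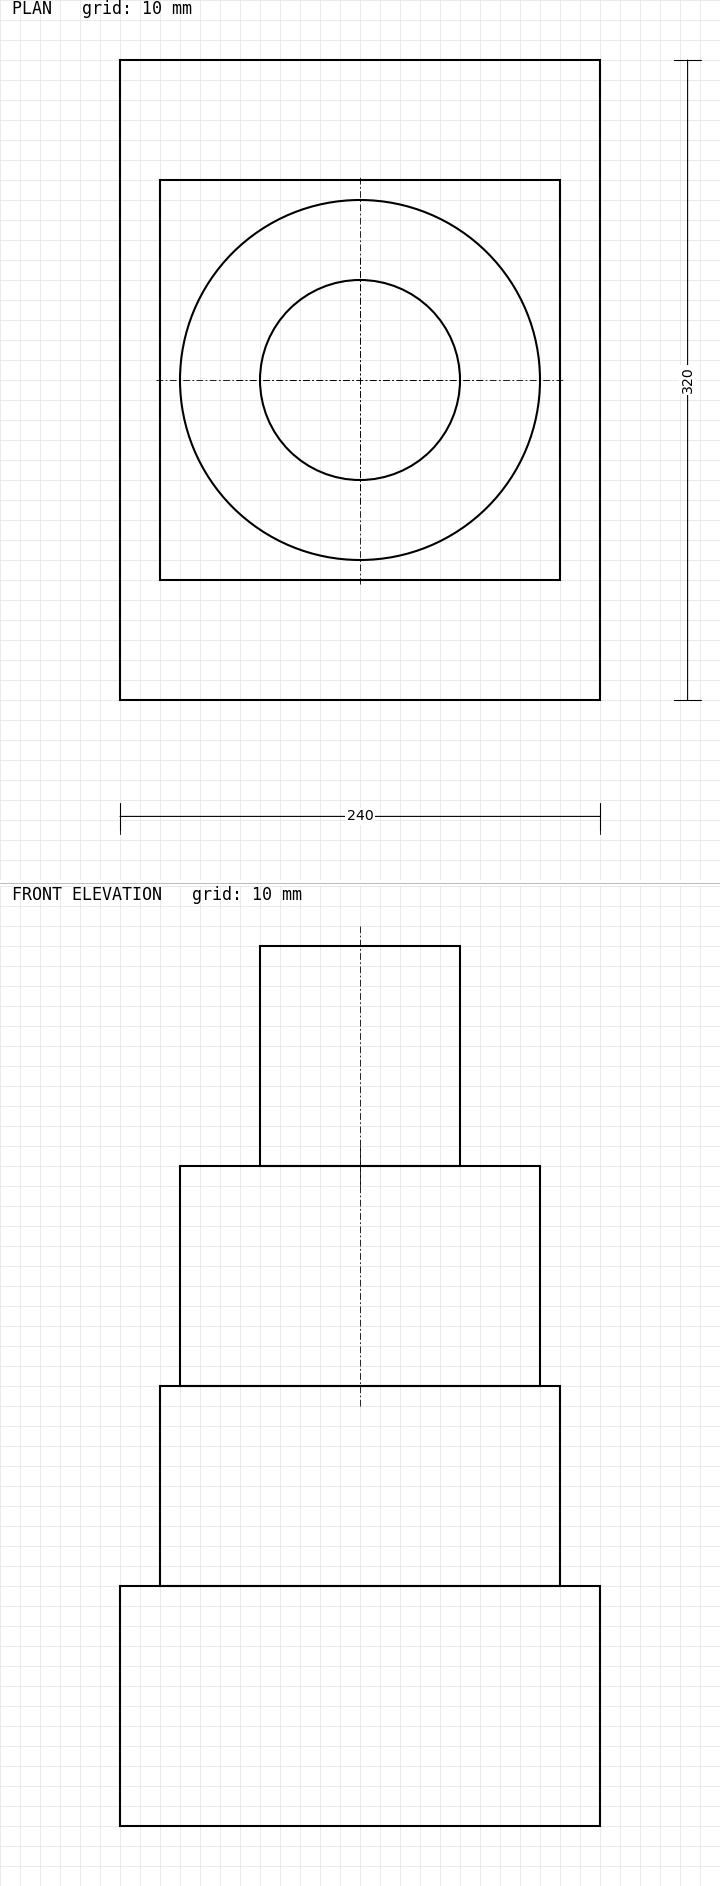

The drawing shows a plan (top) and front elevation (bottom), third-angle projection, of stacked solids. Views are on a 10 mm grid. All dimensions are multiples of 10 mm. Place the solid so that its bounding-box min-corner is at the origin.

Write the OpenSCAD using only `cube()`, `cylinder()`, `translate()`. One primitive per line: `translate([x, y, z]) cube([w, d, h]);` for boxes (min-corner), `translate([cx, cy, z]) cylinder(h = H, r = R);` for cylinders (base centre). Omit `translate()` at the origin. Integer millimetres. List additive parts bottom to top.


cube([240, 320, 120]);
translate([20, 60, 120]) cube([200, 200, 100]);
translate([120, 160, 220]) cylinder(h = 110, r = 90);
translate([120, 160, 330]) cylinder(h = 110, r = 50);
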